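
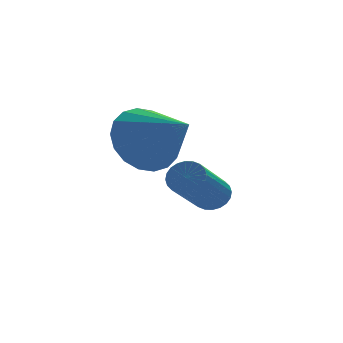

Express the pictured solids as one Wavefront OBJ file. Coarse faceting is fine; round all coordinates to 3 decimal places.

v -0.677 -1.157 -2.169
v -0.23 -1.295 -1.879
v -1.296 -2.401 -0.761
v -1.743 -2.263 -1.051
v -0.298 -1.121 -1.772
v -1.364 -2.227 -0.654
v -0.423 -0.954 -1.726
v -1.489 -2.059 -0.608
v -0.587 -0.817 -1.747
v -1.653 -1.923 -0.628
v -0.765 -0.732 -1.832
v -1.831 -1.837 -0.714
v -0.929 -0.711 -1.968
v -1.995 -1.817 -0.85
v -1.055 -0.759 -2.135
v -2.121 -1.865 -1.017
v -1.123 -0.867 -2.308
v -2.189 -1.973 -1.19
v -1.124 -1.019 -2.459
v -2.19 -2.125 -1.341
v -1.056 -1.193 -2.566
v -2.122 -2.299 -1.448
v -0.931 -1.361 -2.612
v -1.997 -2.466 -1.494
v -0.767 -1.497 -2.592
v -1.833 -2.603 -1.473
v -0.589 -1.583 -2.506
v -1.655 -2.688 -1.388
v -0.425 -1.603 -2.37
v -1.491 -2.709 -1.252
v -0.299 -1.555 -2.203
v -1.365 -2.661 -1.085
v -0.231 -1.447 -2.03
v -1.297 -2.553 -0.912
v -3.052 -3.114 0.638
v -2.335 -2.514 1.071
v -2.408 -4.506 1.502
v -2.682 -2.49 1.369
v -3.103 -2.589 1.523
v -3.513 -2.792 1.502
v -3.832 -3.059 1.309
v -3.997 -3.337 0.984
v -3.974 -3.571 0.59
v -3.769 -3.714 0.206
v -3.422 -3.739 -0.092
v -3.002 -3.639 -0.246
v -2.592 -3.436 -0.225
v -2.273 -3.169 -0.032
v -2.108 -2.891 0.293
v -2.13 -2.657 0.686
f 2 1 5
f 2 5 3
f 3 5 6
f 3 6 4
f 5 1 7
f 5 7 6
f 6 7 8
f 6 8 4
f 7 1 9
f 7 9 8
f 8 9 10
f 8 10 4
f 9 1 11
f 9 11 10
f 10 11 12
f 10 12 4
f 11 1 13
f 11 13 12
f 12 13 14
f 12 14 4
f 13 1 15
f 13 15 14
f 14 15 16
f 14 16 4
f 15 1 17
f 15 17 16
f 16 17 18
f 16 18 4
f 17 1 19
f 17 19 18
f 18 19 20
f 18 20 4
f 19 1 21
f 19 21 20
f 20 21 22
f 20 22 4
f 21 1 23
f 21 23 22
f 22 23 24
f 22 24 4
f 23 1 25
f 23 25 24
f 24 25 26
f 24 26 4
f 25 1 27
f 25 27 26
f 26 27 28
f 26 28 4
f 27 1 29
f 27 29 28
f 28 29 30
f 28 30 4
f 29 1 31
f 29 31 30
f 30 31 32
f 30 32 4
f 31 1 33
f 31 33 32
f 32 33 34
f 32 34 4
f 33 1 2
f 33 2 34
f 34 2 3
f 34 3 4
f 36 35 38
f 36 38 37
f 38 35 39
f 38 39 37
f 39 35 40
f 39 40 37
f 40 35 41
f 40 41 37
f 41 35 42
f 41 42 37
f 42 35 43
f 42 43 37
f 43 35 44
f 43 44 37
f 44 35 45
f 44 45 37
f 45 35 46
f 45 46 37
f 46 35 47
f 46 47 37
f 47 35 48
f 47 48 37
f 48 35 49
f 48 49 37
f 49 35 50
f 49 50 37
f 50 35 36
f 50 36 37



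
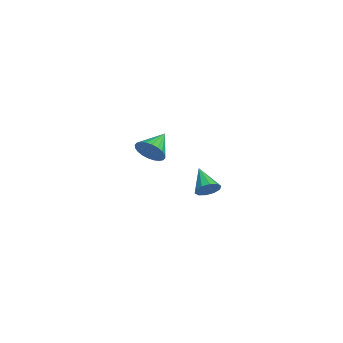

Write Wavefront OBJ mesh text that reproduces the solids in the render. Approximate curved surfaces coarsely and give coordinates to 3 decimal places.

v 4.19 -0.661 1.549
v 4.519 -0.603 2.084
v 3.01 -0.979 2.311
v 4.369 -0.255 1.997
v 4.15 -0.061 1.739
v 3.947 -0.096 1.409
v 3.837 -0.347 1.133
v 3.861 -0.718 1.015
v 4.011 -1.066 1.102
v 4.23 -1.26 1.36
v 4.433 -1.225 1.69
v 4.544 -0.974 1.966
v -2.22 -2.921 0.739
v -1.758 -2.845 1.448
v -3.34 -2.119 1.381
v -1.662 -2.576 1.279
v -1.652 -2.36 1.028
v -1.727 -2.229 0.732
v -1.878 -2.203 0.438
v -2.081 -2.287 0.19
v -2.305 -2.468 0.025
v -2.516 -2.717 -0.032
v -2.683 -2.998 0.029
v -2.778 -3.267 0.198
v -2.789 -3.483 0.449
v -2.713 -3.614 0.745
v -2.562 -3.639 1.039
v -2.36 -3.555 1.287
v -2.135 -3.375 1.452
v -1.924 -3.125 1.509
f 2 1 4
f 2 4 3
f 4 1 5
f 4 5 3
f 5 1 6
f 5 6 3
f 6 1 7
f 6 7 3
f 7 1 8
f 7 8 3
f 8 1 9
f 8 9 3
f 9 1 10
f 9 10 3
f 10 1 11
f 10 11 3
f 11 1 12
f 11 12 3
f 12 1 2
f 12 2 3
f 14 13 16
f 14 16 15
f 16 13 17
f 16 17 15
f 17 13 18
f 17 18 15
f 18 13 19
f 18 19 15
f 19 13 20
f 19 20 15
f 20 13 21
f 20 21 15
f 21 13 22
f 21 22 15
f 22 13 23
f 22 23 15
f 23 13 24
f 23 24 15
f 24 13 25
f 24 25 15
f 25 13 26
f 25 26 15
f 26 13 27
f 26 27 15
f 27 13 28
f 27 28 15
f 28 13 29
f 28 29 15
f 29 13 30
f 29 30 15
f 30 13 14
f 30 14 15



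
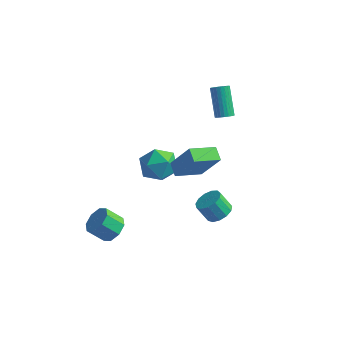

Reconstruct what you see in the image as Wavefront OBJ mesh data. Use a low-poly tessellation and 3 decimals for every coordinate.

v 2.38 2.045 3.059
v 2.814 2.289 3.107
v 2.114 3.279 4.409
v 1.68 3.035 4.361
v 2.723 2.399 2.974
v 2.022 3.389 4.276
v 2.58 2.455 2.854
v 1.879 3.446 4.157
v 2.406 2.449 2.765
v 1.706 3.439 4.068
v 2.229 2.381 2.721
v 1.528 3.372 4.024
v 2.074 2.262 2.729
v 1.373 3.253 4.031
v 1.966 2.11 2.786
v 1.266 3.101 4.089
v 1.921 1.948 2.885
v 1.221 2.939 4.188
v 1.946 1.801 3.011
v 1.246 2.791 4.313
v 2.038 1.691 3.144
v 1.337 2.681 4.446
v 2.181 1.634 3.263
v 1.48 2.625 4.566
v 2.354 1.641 3.352
v 1.654 2.631 4.655
v 2.532 1.708 3.396
v 1.831 2.699 4.699
v 2.687 1.827 3.389
v 1.986 2.818 4.691
v 2.794 1.979 3.331
v 2.094 2.97 4.634
v 2.839 2.141 3.232
v 2.139 3.132 4.535
v 0.677 -0.478 1.63
v 1.195 -1.159 0.966
v -0.815 -1.361 1.374
v -0.297 -2.042 0.71
v -0.08 -2.051 1.771
v 0.841 -1.505 1.929
v -0.461 -1.015 0.411
v 0.46 -0.469 0.569
v 0.491 -1.491 0.212
v 0.726 -2.131 1.053
v -0.346 -0.389 1.287
v -0.111 -1.029 2.128
v 3.786 -1.832 -0.78
v 4.32 -2.216 -0.441
v 3.708 -2.272 0.459
v 3.174 -1.888 0.12
v 4.397 -1.813 -0.364
v 3.786 -1.869 0.537
v 4.28 -1.417 -0.419
v 3.669 -1.473 0.482
v 4.006 -1.152 -0.588
v 3.395 -1.208 0.312
v 3.663 -1.103 -0.819
v 3.051 -1.159 0.082
v 3.358 -1.286 -1.037
v 2.746 -1.342 -0.137
v 3.189 -1.642 -1.174
v 2.577 -1.698 -0.274
v 3.21 -2.058 -1.186
v 2.598 -2.114 -0.285
v 3.413 -2.403 -1.069
v 2.802 -2.458 -0.168
v 3.735 -2.566 -0.86
v 3.123 -2.622 0.04
v 4.073 -2.496 -0.626
v 3.462 -2.552 0.274
v -1.423 -3.263 -3.204
v -0.869 -3.763 -2.863
v -1.664 -4.076 -2.034
v -2.217 -3.577 -2.376
v -0.849 -3.183 -2.624
v -1.644 -3.496 -1.795
v -1.165 -2.65 -2.725
v -1.96 -2.963 -1.897
v -1.632 -2.476 -3.107
v -2.426 -2.79 -2.279
v -1.976 -2.764 -3.546
v -2.771 -3.077 -2.717
v -1.996 -3.344 -3.785
v -2.791 -3.657 -2.956
v -1.68 -3.877 -3.683
v -2.475 -4.19 -2.855
v -1.214 -4.05 -3.301
v -2.008 -4.364 -2.473
v 2.747 -1.734 1.962
v 1.822 -2.873 2.523
v 2.247 -1.177 2.272
v 1.323 -2.315 2.833
v 3.757 -1.745 3.607
v 2.833 -2.883 4.168
v 3.258 -1.187 3.917
v 2.333 -2.326 4.478
f 2 1 5
f 2 5 3
f 3 5 6
f 3 6 4
f 5 1 7
f 5 7 6
f 6 7 8
f 6 8 4
f 7 1 9
f 7 9 8
f 8 9 10
f 8 10 4
f 9 1 11
f 9 11 10
f 10 11 12
f 10 12 4
f 11 1 13
f 11 13 12
f 12 13 14
f 12 14 4
f 13 1 15
f 13 15 14
f 14 15 16
f 14 16 4
f 15 1 17
f 15 17 16
f 16 17 18
f 16 18 4
f 17 1 19
f 17 19 18
f 18 19 20
f 18 20 4
f 19 1 21
f 19 21 20
f 20 21 22
f 20 22 4
f 21 1 23
f 21 23 22
f 22 23 24
f 22 24 4
f 23 1 25
f 23 25 24
f 24 25 26
f 24 26 4
f 25 1 27
f 25 27 26
f 26 27 28
f 26 28 4
f 27 1 29
f 27 29 28
f 28 29 30
f 28 30 4
f 29 1 31
f 29 31 30
f 30 31 32
f 30 32 4
f 31 1 33
f 31 33 32
f 32 33 34
f 32 34 4
f 33 1 2
f 33 2 34
f 34 2 3
f 34 3 4
f 35 46 40
f 35 40 36
f 35 36 42
f 35 42 45
f 35 45 46
f 36 40 44
f 40 46 39
f 46 45 37
f 45 42 41
f 42 36 43
f 38 44 39
f 38 39 37
f 38 37 41
f 38 41 43
f 38 43 44
f 39 44 40
f 37 39 46
f 41 37 45
f 43 41 42
f 44 43 36
f 48 47 51
f 48 51 49
f 49 51 52
f 49 52 50
f 51 47 53
f 51 53 52
f 52 53 54
f 52 54 50
f 53 47 55
f 53 55 54
f 54 55 56
f 54 56 50
f 55 47 57
f 55 57 56
f 56 57 58
f 56 58 50
f 57 47 59
f 57 59 58
f 58 59 60
f 58 60 50
f 59 47 61
f 59 61 60
f 60 61 62
f 60 62 50
f 61 47 63
f 61 63 62
f 62 63 64
f 62 64 50
f 63 47 65
f 63 65 64
f 64 65 66
f 64 66 50
f 65 47 67
f 65 67 66
f 66 67 68
f 66 68 50
f 67 47 69
f 67 69 68
f 68 69 70
f 68 70 50
f 69 47 48
f 69 48 70
f 70 48 49
f 70 49 50
f 72 71 75
f 72 75 73
f 73 75 76
f 73 76 74
f 75 71 77
f 75 77 76
f 76 77 78
f 76 78 74
f 77 71 79
f 77 79 78
f 78 79 80
f 78 80 74
f 79 71 81
f 79 81 80
f 80 81 82
f 80 82 74
f 81 71 83
f 81 83 82
f 82 83 84
f 82 84 74
f 83 71 85
f 83 85 84
f 84 85 86
f 84 86 74
f 85 71 87
f 85 87 86
f 86 87 88
f 86 88 74
f 87 71 72
f 87 72 88
f 88 72 73
f 88 73 74
f 90 92 89
f 93 90 89
f 89 92 91
f 91 93 89
f 90 96 92
f 94 90 93
f 94 96 90
f 92 96 91
f 95 93 91
f 91 96 95
f 95 94 93
f 96 94 95



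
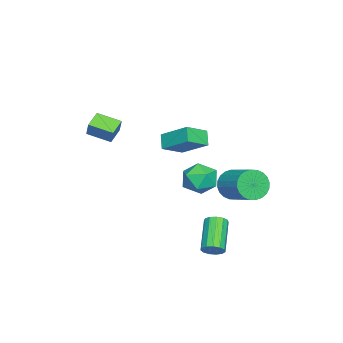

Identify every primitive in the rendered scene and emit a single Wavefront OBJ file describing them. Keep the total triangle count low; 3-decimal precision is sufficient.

v -2.388 -0.922 1.588
v -1.915 0.661 2.606
v -3.47 -0.175 0.931
v -2.997 1.407 1.949
v -1.763 -0.647 0.871
v -1.29 0.935 1.889
v -2.845 0.099 0.214
v -2.372 1.682 1.232
v 3.001 3.696 -3.318
v 3.346 3.822 -2.819
v 1.745 3.47 -1.622
v 1.399 3.344 -2.122
v 3.204 4.125 -2.92
v 1.603 3.773 -1.723
v 2.998 4.292 -3.147
v 1.396 3.94 -1.95
v 2.792 4.269 -3.429
v 1.191 3.918 -2.232
v 2.653 4.065 -3.675
v 1.052 3.713 -2.478
v 2.624 3.743 -3.809
v 1.023 3.392 -2.612
v 2.715 3.407 -3.786
v 1.113 3.055 -2.589
v 2.896 3.162 -3.615
v 1.295 2.81 -2.419
v 3.111 3.087 -3.35
v 1.509 2.735 -2.153
v 3.291 3.205 -3.075
v 1.689 2.853 -1.878
v 3.378 3.479 -2.877
v 1.777 3.127 -1.68
v -4.388 1.502 -1.631
v -3.644 1.724 -2.43
v -4.096 -0.264 -1.85
v -3.352 -0.042 -2.649
v -3.125 0.216 -1.589
v -3.305 1.307 -1.454
v -4.435 0.153 -2.826
v -4.615 1.244 -2.691
v -3.673 0.89 -3.169
v -2.863 0.929 -2.405
v -4.877 0.531 -1.875
v -4.067 0.57 -1.111
v 0.943 -3.742 2.727
v -0.008 -3.642 3.16
v 0.897 -2.425 2.32
v -0.054 -2.324 2.754
v 1.374 -3.456 3.606
v 0.423 -3.355 4.04
v 1.328 -2.138 3.2
v 0.377 -2.038 3.633
v -4.398 2.441 -2.571
v -3.796 2.417 -3.381
v -2.66 3.856 -2.58
v -3.262 3.879 -1.769
v -4.061 2.688 -3.49
v -2.926 4.126 -2.689
v -4.378 2.92 -3.459
v -3.242 4.358 -2.658
v -4.698 3.08 -3.293
v -3.562 4.518 -2.492
v -4.972 3.143 -3.017
v -3.836 4.581 -2.215
v -5.158 3.098 -2.672
v -4.022 4.536 -1.871
v -5.229 2.954 -2.313
v -4.093 4.392 -1.511
v -5.173 2.731 -1.992
v -4.038 4.169 -1.191
v -5 2.464 -1.76
v -3.864 3.903 -0.959
v -4.734 2.194 -1.651
v -3.599 3.632 -0.85
v -4.418 1.962 -1.682
v -3.282 3.4 -0.881
v -4.098 1.802 -1.848
v -2.962 3.24 -1.047
v -3.824 1.739 -2.125
v -2.688 3.177 -1.323
v -3.638 1.784 -2.469
v -2.502 3.222 -1.668
v -3.567 1.928 -2.829
v -2.431 3.366 -2.027
v -3.622 2.151 -3.149
v -2.487 3.589 -2.348
f 2 4 1
f 5 2 1
f 1 4 3
f 3 5 1
f 2 8 4
f 6 2 5
f 6 8 2
f 4 8 3
f 7 5 3
f 3 8 7
f 7 6 5
f 8 6 7
f 10 9 13
f 10 13 11
f 11 13 14
f 11 14 12
f 13 9 15
f 13 15 14
f 14 15 16
f 14 16 12
f 15 9 17
f 15 17 16
f 16 17 18
f 16 18 12
f 17 9 19
f 17 19 18
f 18 19 20
f 18 20 12
f 19 9 21
f 19 21 20
f 20 21 22
f 20 22 12
f 21 9 23
f 21 23 22
f 22 23 24
f 22 24 12
f 23 9 25
f 23 25 24
f 24 25 26
f 24 26 12
f 25 9 27
f 25 27 26
f 26 27 28
f 26 28 12
f 27 9 29
f 27 29 28
f 28 29 30
f 28 30 12
f 29 9 31
f 29 31 30
f 30 31 32
f 30 32 12
f 31 9 10
f 31 10 32
f 32 10 11
f 32 11 12
f 33 44 38
f 33 38 34
f 33 34 40
f 33 40 43
f 33 43 44
f 34 38 42
f 38 44 37
f 44 43 35
f 43 40 39
f 40 34 41
f 36 42 37
f 36 37 35
f 36 35 39
f 36 39 41
f 36 41 42
f 37 42 38
f 35 37 44
f 39 35 43
f 41 39 40
f 42 41 34
f 46 48 45
f 49 46 45
f 45 48 47
f 47 49 45
f 46 52 48
f 50 46 49
f 50 52 46
f 48 52 47
f 51 49 47
f 47 52 51
f 51 50 49
f 52 50 51
f 54 53 57
f 54 57 55
f 55 57 58
f 55 58 56
f 57 53 59
f 57 59 58
f 58 59 60
f 58 60 56
f 59 53 61
f 59 61 60
f 60 61 62
f 60 62 56
f 61 53 63
f 61 63 62
f 62 63 64
f 62 64 56
f 63 53 65
f 63 65 64
f 64 65 66
f 64 66 56
f 65 53 67
f 65 67 66
f 66 67 68
f 66 68 56
f 67 53 69
f 67 69 68
f 68 69 70
f 68 70 56
f 69 53 71
f 69 71 70
f 70 71 72
f 70 72 56
f 71 53 73
f 71 73 72
f 72 73 74
f 72 74 56
f 73 53 75
f 73 75 74
f 74 75 76
f 74 76 56
f 75 53 77
f 75 77 76
f 76 77 78
f 76 78 56
f 77 53 79
f 77 79 78
f 78 79 80
f 78 80 56
f 79 53 81
f 79 81 80
f 80 81 82
f 80 82 56
f 81 53 83
f 81 83 82
f 82 83 84
f 82 84 56
f 83 53 85
f 83 85 84
f 84 85 86
f 84 86 56
f 85 53 54
f 85 54 86
f 86 54 55
f 86 55 56



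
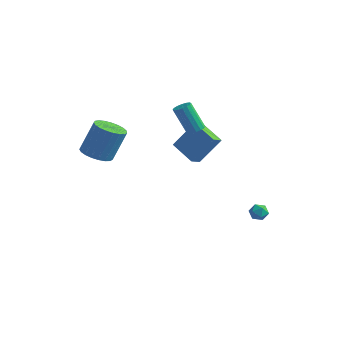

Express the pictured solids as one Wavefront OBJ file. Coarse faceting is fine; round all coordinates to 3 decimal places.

v -1.785 1.024 0.381
v -0.845 1.873 2.082
v -1.716 1.811 -0.05
v -0.776 2.66 1.651
v -0.204 0.54 -0.251
v 0.736 1.389 1.45
v -0.135 1.327 -0.682
v 0.805 2.176 1.019
v 3.922 1.987 -3.972
v 4.366 1.648 -3.679
v 3.214 1.312 -3.681
v 3.658 0.973 -3.388
v 3.493 1.538 -3.162
v 3.931 1.955 -3.342
v 3.649 1.005 -4.018
v 4.087 1.422 -4.198
v 4.197 1.04 -3.707
v 4.101 1.37 -3.178
v 3.479 1.59 -4.182
v 3.383 1.92 -3.653
v -4.203 -3.245 0.97
v -3.51 -3.984 1.087
v -3.024 -3.215 3.067
v -3.717 -2.475 2.95
v -3.28 -3.675 0.91
v -2.794 -2.905 2.891
v -3.21 -3.291 0.744
v -2.723 -2.522 2.724
v -3.311 -2.899 0.616
v -2.824 -2.13 2.597
v -3.566 -2.567 0.55
v -3.08 -1.798 2.531
v -3.932 -2.352 0.556
v -3.445 -1.583 2.537
v -4.344 -2.292 0.634
v -3.858 -1.522 2.615
v -4.733 -2.396 0.77
v -4.246 -1.627 2.751
v -5.029 -2.647 0.94
v -4.543 -1.878 2.921
v -5.183 -3.001 1.116
v -4.696 -2.232 3.096
v -5.167 -3.397 1.266
v -4.681 -2.628 3.247
v -4.985 -3.767 1.365
v -4.498 -2.998 3.345
v -4.667 -4.047 1.395
v -4.181 -3.278 3.376
v -4.27 -4.188 1.352
v -3.783 -3.419 3.333
v -3.86 -4.166 1.243
v -3.374 -3.396 3.224
v -0.36 1.261 1.988
v 0.149 1.319 2.26
v -0.751 1.218 3.964
v -1.26 1.159 3.692
v 0.048 1.599 2.223
v -0.852 1.498 3.928
v -0.163 1.789 2.123
v -1.062 1.688 3.828
v -0.426 1.837 1.987
v -1.325 1.736 3.692
v -0.672 1.73 1.851
v -1.571 1.629 3.556
v -0.834 1.498 1.752
v -1.733 1.397 3.457
v -0.869 1.202 1.716
v -1.769 1.101 3.42
v -0.768 0.922 1.752
v -1.668 0.821 3.457
v -0.558 0.732 1.852
v -1.457 0.631 3.557
v -0.295 0.684 1.988
v -1.194 0.583 3.693
v -0.049 0.791 2.124
v -0.948 0.69 3.829
v 0.113 1.023 2.223
v -0.786 0.922 3.928
f 2 4 1
f 5 2 1
f 1 4 3
f 3 5 1
f 2 8 4
f 6 2 5
f 6 8 2
f 4 8 3
f 7 5 3
f 3 8 7
f 7 6 5
f 8 6 7
f 9 20 14
f 9 14 10
f 9 10 16
f 9 16 19
f 9 19 20
f 10 14 18
f 14 20 13
f 20 19 11
f 19 16 15
f 16 10 17
f 12 18 13
f 12 13 11
f 12 11 15
f 12 15 17
f 12 17 18
f 13 18 14
f 11 13 20
f 15 11 19
f 17 15 16
f 18 17 10
f 22 21 25
f 22 25 23
f 23 25 26
f 23 26 24
f 25 21 27
f 25 27 26
f 26 27 28
f 26 28 24
f 27 21 29
f 27 29 28
f 28 29 30
f 28 30 24
f 29 21 31
f 29 31 30
f 30 31 32
f 30 32 24
f 31 21 33
f 31 33 32
f 32 33 34
f 32 34 24
f 33 21 35
f 33 35 34
f 34 35 36
f 34 36 24
f 35 21 37
f 35 37 36
f 36 37 38
f 36 38 24
f 37 21 39
f 37 39 38
f 38 39 40
f 38 40 24
f 39 21 41
f 39 41 40
f 40 41 42
f 40 42 24
f 41 21 43
f 41 43 42
f 42 43 44
f 42 44 24
f 43 21 45
f 43 45 44
f 44 45 46
f 44 46 24
f 45 21 47
f 45 47 46
f 46 47 48
f 46 48 24
f 47 21 49
f 47 49 48
f 48 49 50
f 48 50 24
f 49 21 51
f 49 51 50
f 50 51 52
f 50 52 24
f 51 21 22
f 51 22 52
f 52 22 23
f 52 23 24
f 54 53 57
f 54 57 55
f 55 57 58
f 55 58 56
f 57 53 59
f 57 59 58
f 58 59 60
f 58 60 56
f 59 53 61
f 59 61 60
f 60 61 62
f 60 62 56
f 61 53 63
f 61 63 62
f 62 63 64
f 62 64 56
f 63 53 65
f 63 65 64
f 64 65 66
f 64 66 56
f 65 53 67
f 65 67 66
f 66 67 68
f 66 68 56
f 67 53 69
f 67 69 68
f 68 69 70
f 68 70 56
f 69 53 71
f 69 71 70
f 70 71 72
f 70 72 56
f 71 53 73
f 71 73 72
f 72 73 74
f 72 74 56
f 73 53 75
f 73 75 74
f 74 75 76
f 74 76 56
f 75 53 77
f 75 77 76
f 76 77 78
f 76 78 56
f 77 53 54
f 77 54 78
f 78 54 55
f 78 55 56



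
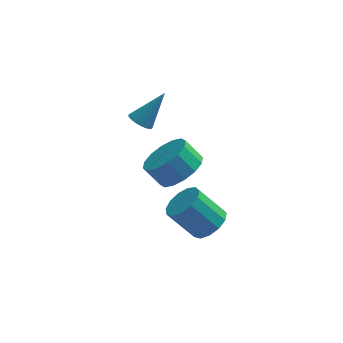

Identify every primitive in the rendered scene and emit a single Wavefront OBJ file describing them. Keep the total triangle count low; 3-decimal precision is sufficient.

v 3.385 -0.277 -1.296
v 4.12 -0.473 -0.663
v 3.491 -0.279 0.129
v 2.755 -0.083 -0.504
v 4.157 0.03 -0.757
v 3.527 0.224 0.035
v 3.986 0.45 -0.996
v 3.356 0.644 -0.204
v 3.655 0.675 -1.315
v 3.025 0.869 -0.523
v 3.251 0.645 -1.629
v 2.621 0.84 -0.837
v 2.883 0.369 -1.854
v 2.253 0.563 -1.062
v 2.649 -0.081 -1.929
v 2.02 0.113 -1.137
v 2.613 -0.584 -1.835
v 1.983 -0.39 -1.043
v 2.784 -1.004 -1.596
v 2.154 -0.81 -0.804
v 3.115 -1.229 -1.277
v 2.485 -1.035 -0.485
v 3.519 -1.2 -0.963
v 2.889 -1.005 -0.171
v 3.887 -0.923 -0.738
v 3.257 -0.729 0.054
v 1.805 2.082 -0.471
v 2.232 2.13 -0.799
v 2.715 2.598 0.791
v 2.129 2.346 -0.813
v 1.962 2.511 -0.76
v 1.764 2.59 -0.649
v 1.574 2.569 -0.504
v 1.429 2.451 -0.352
v 1.36 2.261 -0.223
v 1.378 2.034 -0.144
v 1.481 1.818 -0.13
v 1.648 1.653 -0.183
v 1.846 1.574 -0.293
v 2.036 1.595 -0.439
v 2.18 1.713 -0.591
v 2.25 1.903 -0.719
v 4.428 -2.724 -2.089
v 5.021 -2.569 -1.607
v 4.045 -2.441 -0.448
v 3.452 -2.596 -0.931
v 4.885 -2.182 -1.764
v 3.909 -2.054 -0.606
v 4.604 -1.967 -2.024
v 3.628 -1.839 -0.866
v 4.267 -1.992 -2.306
v 3.291 -1.864 -1.147
v 3.981 -2.25 -2.518
v 3.005 -2.122 -1.36
v 3.837 -2.658 -2.594
v 2.861 -2.53 -1.436
v 3.881 -3.087 -2.51
v 2.905 -2.959 -1.352
v 4.098 -3.401 -2.292
v 3.122 -3.273 -1.134
v 4.42 -3.5 -2.01
v 3.444 -3.372 -0.852
v 4.744 -3.353 -1.753
v 3.769 -3.225 -0.595
v 4.969 -3.006 -1.603
v 3.993 -2.878 -0.444
f 2 1 5
f 2 5 3
f 3 5 6
f 3 6 4
f 5 1 7
f 5 7 6
f 6 7 8
f 6 8 4
f 7 1 9
f 7 9 8
f 8 9 10
f 8 10 4
f 9 1 11
f 9 11 10
f 10 11 12
f 10 12 4
f 11 1 13
f 11 13 12
f 12 13 14
f 12 14 4
f 13 1 15
f 13 15 14
f 14 15 16
f 14 16 4
f 15 1 17
f 15 17 16
f 16 17 18
f 16 18 4
f 17 1 19
f 17 19 18
f 18 19 20
f 18 20 4
f 19 1 21
f 19 21 20
f 20 21 22
f 20 22 4
f 21 1 23
f 21 23 22
f 22 23 24
f 22 24 4
f 23 1 25
f 23 25 24
f 24 25 26
f 24 26 4
f 25 1 2
f 25 2 26
f 26 2 3
f 26 3 4
f 28 27 30
f 28 30 29
f 30 27 31
f 30 31 29
f 31 27 32
f 31 32 29
f 32 27 33
f 32 33 29
f 33 27 34
f 33 34 29
f 34 27 35
f 34 35 29
f 35 27 36
f 35 36 29
f 36 27 37
f 36 37 29
f 37 27 38
f 37 38 29
f 38 27 39
f 38 39 29
f 39 27 40
f 39 40 29
f 40 27 41
f 40 41 29
f 41 27 42
f 41 42 29
f 42 27 28
f 42 28 29
f 44 43 47
f 44 47 45
f 45 47 48
f 45 48 46
f 47 43 49
f 47 49 48
f 48 49 50
f 48 50 46
f 49 43 51
f 49 51 50
f 50 51 52
f 50 52 46
f 51 43 53
f 51 53 52
f 52 53 54
f 52 54 46
f 53 43 55
f 53 55 54
f 54 55 56
f 54 56 46
f 55 43 57
f 55 57 56
f 56 57 58
f 56 58 46
f 57 43 59
f 57 59 58
f 58 59 60
f 58 60 46
f 59 43 61
f 59 61 60
f 60 61 62
f 60 62 46
f 61 43 63
f 61 63 62
f 62 63 64
f 62 64 46
f 63 43 65
f 63 65 64
f 64 65 66
f 64 66 46
f 65 43 44
f 65 44 66
f 66 44 45
f 66 45 46



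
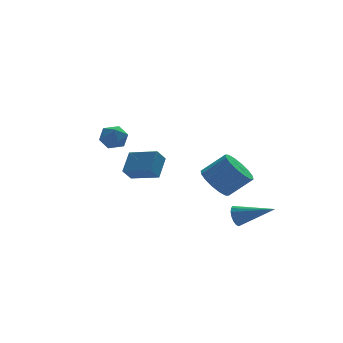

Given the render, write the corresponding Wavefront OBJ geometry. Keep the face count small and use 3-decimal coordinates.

v -2.993 0.718 2.859
v -2.625 0.284 3.39
v -3.315 -0.324 2.23
v -2.947 -0.758 2.761
v -3.6 -0.381 2.952
v -3.401 0.263 3.341
v -2.539 -0.303 2.279
v -2.34 0.341 2.668
v -2.344 -0.347 3.031
v -3 -0.395 3.447
v -2.94 0.355 2.173
v -3.596 0.307 2.589
v 3.009 -0.562 -2.893
v 3.35 -0.39 -3.419
v 4.631 -1.618 -2.187
v 3.409 -0.163 -3.215
v 3.376 -0.027 -2.937
v 3.26 -0.014 -2.648
v 3.085 -0.126 -2.416
v 2.894 -0.338 -2.293
v 2.729 -0.602 -2.308
v 2.628 -0.856 -2.456
v 2.614 -1.043 -2.705
v 2.691 -1.119 -2.996
v 2.841 -1.068 -3.264
v 3.029 -0.901 -3.447
v 3.213 -0.656 -3.503
v 2.551 1.527 -1.416
v 3.225 2.117 -1.964
v 4.403 1.803 -0.852
v 3.729 1.213 -0.304
v 2.988 2.46 -1.616
v 4.166 2.147 -0.504
v 2.634 2.554 -1.214
v 3.812 2.241 -0.102
v 2.257 2.372 -0.867
v 3.436 2.059 0.245
v 1.96 1.964 -0.666
v 3.138 1.651 0.446
v 1.82 1.438 -0.667
v 2.999 1.125 0.445
v 1.877 0.937 -0.868
v 3.055 0.623 0.244
v 2.114 0.593 -1.216
v 3.292 0.28 -0.104
v 2.468 0.499 -1.618
v 3.646 0.186 -0.506
v 2.844 0.681 -1.965
v 4.023 0.368 -0.853
v 3.142 1.089 -2.166
v 4.32 0.776 -1.054
v 3.281 1.615 -2.165
v 4.46 1.302 -1.053
v -0.077 2.365 -1.047
v -0.6 2.039 -0.377
v -1.23 3.474 -1.407
v -1.753 3.148 -0.737
v 0.513 3.272 -0.143
v -0.01 2.946 0.527
v -0.64 4.381 -0.503
v -1.163 4.055 0.167
f 1 12 6
f 1 6 2
f 1 2 8
f 1 8 11
f 1 11 12
f 2 6 10
f 6 12 5
f 12 11 3
f 11 8 7
f 8 2 9
f 4 10 5
f 4 5 3
f 4 3 7
f 4 7 9
f 4 9 10
f 5 10 6
f 3 5 12
f 7 3 11
f 9 7 8
f 10 9 2
f 14 13 16
f 14 16 15
f 16 13 17
f 16 17 15
f 17 13 18
f 17 18 15
f 18 13 19
f 18 19 15
f 19 13 20
f 19 20 15
f 20 13 21
f 20 21 15
f 21 13 22
f 21 22 15
f 22 13 23
f 22 23 15
f 23 13 24
f 23 24 15
f 24 13 25
f 24 25 15
f 25 13 26
f 25 26 15
f 26 13 27
f 26 27 15
f 27 13 14
f 27 14 15
f 29 28 32
f 29 32 30
f 30 32 33
f 30 33 31
f 32 28 34
f 32 34 33
f 33 34 35
f 33 35 31
f 34 28 36
f 34 36 35
f 35 36 37
f 35 37 31
f 36 28 38
f 36 38 37
f 37 38 39
f 37 39 31
f 38 28 40
f 38 40 39
f 39 40 41
f 39 41 31
f 40 28 42
f 40 42 41
f 41 42 43
f 41 43 31
f 42 28 44
f 42 44 43
f 43 44 45
f 43 45 31
f 44 28 46
f 44 46 45
f 45 46 47
f 45 47 31
f 46 28 48
f 46 48 47
f 47 48 49
f 47 49 31
f 48 28 50
f 48 50 49
f 49 50 51
f 49 51 31
f 50 28 52
f 50 52 51
f 51 52 53
f 51 53 31
f 52 28 29
f 52 29 53
f 53 29 30
f 53 30 31
f 55 57 54
f 58 55 54
f 54 57 56
f 56 58 54
f 55 61 57
f 59 55 58
f 59 61 55
f 57 61 56
f 60 58 56
f 56 61 60
f 60 59 58
f 61 59 60



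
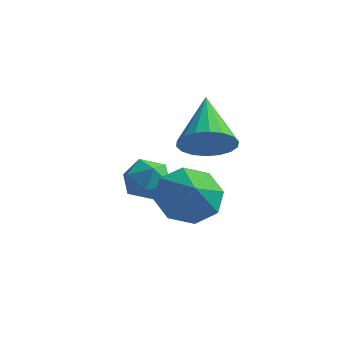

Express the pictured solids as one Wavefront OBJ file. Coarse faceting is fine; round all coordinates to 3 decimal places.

v 0.395 -0.21 3.368
v 1.149 0.239 3.171
v -0.255 1.33 4.392
v 0.905 0.337 2.869
v 0.56 0.327 2.665
v 0.183 0.21 2.601
v -0.153 0.01 2.689
v -0.38 -0.233 2.911
v -0.454 -0.472 3.224
v -0.36 -0.659 3.566
v -0.116 -0.757 3.868
v 0.229 -0.747 4.071
v 0.607 -0.63 4.135
v 0.942 -0.431 4.047
v 1.17 -0.187 3.825
v 1.244 0.052 3.512
v -1.622 0.122 1.734
v -0.953 -0.057 2.132
v -1.707 -1.103 1.328
v -1.038 -1.282 1.726
v -1.707 -1.107 2.127
v -1.654 -0.351 2.378
v -1.006 -0.809 1.082
v -0.953 -0.053 1.333
v -0.572 -0.633 1.73
v -1.005 -0.817 2.375
v -1.655 -0.343 1.085
v -2.088 -0.527 1.73
v 0.768 -2.594 2.682
v 1.171 -3.16 1.976
v 1.192 -3.186 3.398
v 1.622 -2.587 2.182
v 1.574 -2.019 2.681
v 1.053 -1.788 3.181
v 0.366 -2.029 3.389
v -0.086 -2.601 3.183
v -0.037 -3.17 2.684
v 0.483 -3.401 2.184
f 2 1 4
f 2 4 3
f 4 1 5
f 4 5 3
f 5 1 6
f 5 6 3
f 6 1 7
f 6 7 3
f 7 1 8
f 7 8 3
f 8 1 9
f 8 9 3
f 9 1 10
f 9 10 3
f 10 1 11
f 10 11 3
f 11 1 12
f 11 12 3
f 12 1 13
f 12 13 3
f 13 1 14
f 13 14 3
f 14 1 15
f 14 15 3
f 15 1 16
f 15 16 3
f 16 1 2
f 16 2 3
f 17 28 22
f 17 22 18
f 17 18 24
f 17 24 27
f 17 27 28
f 18 22 26
f 22 28 21
f 28 27 19
f 27 24 23
f 24 18 25
f 20 26 21
f 20 21 19
f 20 19 23
f 20 23 25
f 20 25 26
f 21 26 22
f 19 21 28
f 23 19 27
f 25 23 24
f 26 25 18
f 30 29 32
f 30 32 31
f 32 29 33
f 32 33 31
f 33 29 34
f 33 34 31
f 34 29 35
f 34 35 31
f 35 29 36
f 35 36 31
f 36 29 37
f 36 37 31
f 37 29 38
f 37 38 31
f 38 29 30
f 38 30 31



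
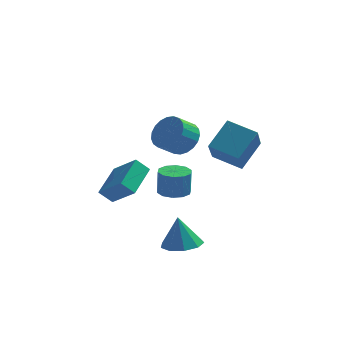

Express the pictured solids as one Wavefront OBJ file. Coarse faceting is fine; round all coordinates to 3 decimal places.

v 3.6 2.843 -2.017
v 3.587 1.244 -0.506
v 2.063 3.332 -1.513
v 2.05 1.734 -0.001
v 4.39 4.026 -0.759
v 4.377 2.428 0.753
v 2.853 4.516 -0.254
v 2.84 2.917 1.257
v 1.094 -0.078 1.326
v 1.613 0.25 2.128
v 0.924 -0.395 2.837
v 0.406 -0.722 2.034
v 1.31 0.539 2.096
v 0.621 -0.106 2.805
v 0.97 0.721 1.931
v 0.281 0.076 2.64
v 0.651 0.765 1.661
v -0.038 0.121 2.37
v 0.409 0.664 1.334
v -0.28 0.019 2.042
v 0.285 0.434 1.004
v -0.404 -0.211 1.713
v 0.302 0.116 0.731
v -0.387 -0.529 1.439
v 0.455 -0.236 0.56
v -0.234 -0.88 1.269
v 0.719 -0.56 0.522
v 0.03 -1.205 1.23
v 1.048 -0.801 0.622
v 0.359 -1.446 1.331
v 1.385 -0.917 0.845
v 0.696 -1.562 1.553
v 1.672 -0.888 1.15
v 0.983 -1.532 1.859
v 1.859 -0.718 1.486
v 1.17 -1.363 2.194
v 1.914 -0.438 1.794
v 1.225 -1.083 2.503
v 1.827 -0.096 2.021
v 1.138 -0.74 2.73
v 0.315 2.173 -3.51
v 1.136 1.952 -3.522
v 1.166 1.986 -2.102
v 0.345 2.207 -2.09
v 1.109 2.476 -3.534
v 1.139 2.511 -2.114
v 0.778 2.885 -3.537
v 0.808 2.919 -2.117
v 0.271 3.021 -3.529
v 0.301 3.056 -2.11
v -0.219 2.834 -3.514
v -0.189 2.868 -2.095
v -0.506 2.394 -3.498
v -0.476 2.428 -2.078
v -0.479 1.869 -3.486
v -0.449 1.904 -2.066
v -0.148 1.461 -3.483
v -0.118 1.495 -2.063
v 0.359 1.324 -3.49
v 0.389 1.359 -2.071
v 0.849 1.512 -3.505
v 0.879 1.546 -2.086
v -3.08 0.11 -2.732
v -1.853 -0.634 -1.628
v -2.632 1.929 -2.002
v -1.406 1.185 -0.899
v -2.414 0.215 -3.401
v -1.188 -0.529 -2.298
v -1.967 2.034 -2.672
v -0.74 1.29 -1.568
v 1.368 -2.526 -4.472
v 2.397 -2.451 -4.335
v 1.132 -2.354 -2.788
v 2.117 -1.805 -4.441
v 1.488 -1.497 -4.561
v 0.802 -1.67 -4.64
v 0.382 -2.244 -4.64
v 0.423 -2.95 -4.562
v 0.907 -3.458 -4.442
v 1.606 -3.53 -4.336
v 2.195 -3.132 -4.294
f 2 4 1
f 5 2 1
f 1 4 3
f 3 5 1
f 2 8 4
f 6 2 5
f 6 8 2
f 4 8 3
f 7 5 3
f 3 8 7
f 7 6 5
f 8 6 7
f 10 9 13
f 10 13 11
f 11 13 14
f 11 14 12
f 13 9 15
f 13 15 14
f 14 15 16
f 14 16 12
f 15 9 17
f 15 17 16
f 16 17 18
f 16 18 12
f 17 9 19
f 17 19 18
f 18 19 20
f 18 20 12
f 19 9 21
f 19 21 20
f 20 21 22
f 20 22 12
f 21 9 23
f 21 23 22
f 22 23 24
f 22 24 12
f 23 9 25
f 23 25 24
f 24 25 26
f 24 26 12
f 25 9 27
f 25 27 26
f 26 27 28
f 26 28 12
f 27 9 29
f 27 29 28
f 28 29 30
f 28 30 12
f 29 9 31
f 29 31 30
f 30 31 32
f 30 32 12
f 31 9 33
f 31 33 32
f 32 33 34
f 32 34 12
f 33 9 35
f 33 35 34
f 34 35 36
f 34 36 12
f 35 9 37
f 35 37 36
f 36 37 38
f 36 38 12
f 37 9 39
f 37 39 38
f 38 39 40
f 38 40 12
f 39 9 10
f 39 10 40
f 40 10 11
f 40 11 12
f 42 41 45
f 42 45 43
f 43 45 46
f 43 46 44
f 45 41 47
f 45 47 46
f 46 47 48
f 46 48 44
f 47 41 49
f 47 49 48
f 48 49 50
f 48 50 44
f 49 41 51
f 49 51 50
f 50 51 52
f 50 52 44
f 51 41 53
f 51 53 52
f 52 53 54
f 52 54 44
f 53 41 55
f 53 55 54
f 54 55 56
f 54 56 44
f 55 41 57
f 55 57 56
f 56 57 58
f 56 58 44
f 57 41 59
f 57 59 58
f 58 59 60
f 58 60 44
f 59 41 61
f 59 61 60
f 60 61 62
f 60 62 44
f 61 41 42
f 61 42 62
f 62 42 43
f 62 43 44
f 64 66 63
f 67 64 63
f 63 66 65
f 65 67 63
f 64 70 66
f 68 64 67
f 68 70 64
f 66 70 65
f 69 67 65
f 65 70 69
f 69 68 67
f 70 68 69
f 72 71 74
f 72 74 73
f 74 71 75
f 74 75 73
f 75 71 76
f 75 76 73
f 76 71 77
f 76 77 73
f 77 71 78
f 77 78 73
f 78 71 79
f 78 79 73
f 79 71 80
f 79 80 73
f 80 71 81
f 80 81 73
f 81 71 72
f 81 72 73



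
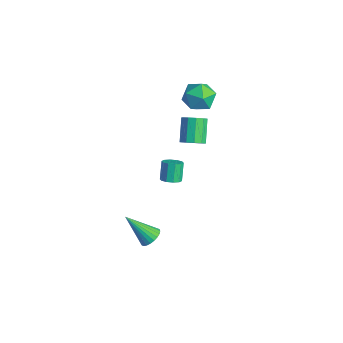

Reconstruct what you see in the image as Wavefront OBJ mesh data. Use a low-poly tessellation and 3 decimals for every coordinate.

v 0.43 2.268 -0.118
v 1.001 2.489 0.241
v 0.081 3.153 1.297
v -0.49 2.932 0.938
v 0.894 2.801 -0.049
v -0.026 3.465 1.007
v 0.61 2.909 -0.365
v -0.31 3.573 0.691
v 0.257 2.772 -0.586
v -0.663 3.437 0.469
v -0.03 2.443 -0.629
v -0.95 3.107 0.426
v -0.141 2.047 -0.477
v -1.061 2.711 0.579
v -0.034 1.735 -0.187
v -0.954 2.399 0.869
v 0.25 1.627 0.129
v -0.67 2.291 1.185
v 0.603 1.763 0.351
v -0.317 2.428 1.406
v 0.89 2.093 0.394
v -0.03 2.757 1.449
v 4.226 -1.353 2.062
v 4.471 -1.759 2.359
v 3.999 -1.374 3.275
v 3.754 -0.967 2.978
v 4.684 -1.487 2.354
v 4.212 -1.102 3.27
v 4.723 -1.163 2.238
v 4.251 -0.778 3.154
v 4.571 -0.912 2.055
v 4.1 -0.527 2.971
v 4.288 -0.829 1.874
v 3.816 -0.444 2.79
v 3.981 -0.946 1.765
v 3.509 -0.561 2.681
v 3.768 -1.218 1.77
v 3.296 -0.833 2.686
v 3.729 -1.542 1.886
v 3.257 -1.157 2.802
v 3.88 -1.793 2.069
v 3.409 -1.408 2.985
v 4.164 -1.876 2.25
v 3.692 -1.491 3.166
v 3.045 -1.893 -3.919
v 3.545 -1.773 -3.49
v 2.035 -2.827 -2.481
v 3.397 -1.561 -3.457
v 3.195 -1.399 -3.493
v 2.97 -1.312 -3.595
v 2.757 -1.314 -3.746
v 2.587 -1.404 -3.923
v 2.487 -1.569 -4.1
v 2.472 -1.783 -4.249
v 2.544 -2.014 -4.348
v 2.693 -2.226 -4.382
v 2.895 -2.388 -4.346
v 3.12 -2.475 -4.244
v 3.333 -2.473 -4.093
v 3.502 -2.383 -3.916
v 3.602 -2.218 -3.739
v 3.617 -2.004 -3.589
v -0.353 3.609 3.704
v 0.662 3.558 3.791
v -0.382 2.062 3.129
v 0.633 2.011 3.216
v 0.051 2.047 4.053
v 0.069 3.003 4.408
v 0.211 2.617 2.512
v 0.229 3.573 2.867
v 1.011 2.945 3.054
v 0.912 2.593 4.006
v -0.632 3.027 2.914
v -0.731 2.675 3.866
f 2 1 5
f 2 5 3
f 3 5 6
f 3 6 4
f 5 1 7
f 5 7 6
f 6 7 8
f 6 8 4
f 7 1 9
f 7 9 8
f 8 9 10
f 8 10 4
f 9 1 11
f 9 11 10
f 10 11 12
f 10 12 4
f 11 1 13
f 11 13 12
f 12 13 14
f 12 14 4
f 13 1 15
f 13 15 14
f 14 15 16
f 14 16 4
f 15 1 17
f 15 17 16
f 16 17 18
f 16 18 4
f 17 1 19
f 17 19 18
f 18 19 20
f 18 20 4
f 19 1 21
f 19 21 20
f 20 21 22
f 20 22 4
f 21 1 2
f 21 2 22
f 22 2 3
f 22 3 4
f 24 23 27
f 24 27 25
f 25 27 28
f 25 28 26
f 27 23 29
f 27 29 28
f 28 29 30
f 28 30 26
f 29 23 31
f 29 31 30
f 30 31 32
f 30 32 26
f 31 23 33
f 31 33 32
f 32 33 34
f 32 34 26
f 33 23 35
f 33 35 34
f 34 35 36
f 34 36 26
f 35 23 37
f 35 37 36
f 36 37 38
f 36 38 26
f 37 23 39
f 37 39 38
f 38 39 40
f 38 40 26
f 39 23 41
f 39 41 40
f 40 41 42
f 40 42 26
f 41 23 43
f 41 43 42
f 42 43 44
f 42 44 26
f 43 23 24
f 43 24 44
f 44 24 25
f 44 25 26
f 46 45 48
f 46 48 47
f 48 45 49
f 48 49 47
f 49 45 50
f 49 50 47
f 50 45 51
f 50 51 47
f 51 45 52
f 51 52 47
f 52 45 53
f 52 53 47
f 53 45 54
f 53 54 47
f 54 45 55
f 54 55 47
f 55 45 56
f 55 56 47
f 56 45 57
f 56 57 47
f 57 45 58
f 57 58 47
f 58 45 59
f 58 59 47
f 59 45 60
f 59 60 47
f 60 45 61
f 60 61 47
f 61 45 62
f 61 62 47
f 62 45 46
f 62 46 47
f 63 74 68
f 63 68 64
f 63 64 70
f 63 70 73
f 63 73 74
f 64 68 72
f 68 74 67
f 74 73 65
f 73 70 69
f 70 64 71
f 66 72 67
f 66 67 65
f 66 65 69
f 66 69 71
f 66 71 72
f 67 72 68
f 65 67 74
f 69 65 73
f 71 69 70
f 72 71 64



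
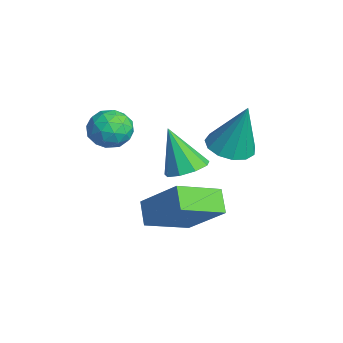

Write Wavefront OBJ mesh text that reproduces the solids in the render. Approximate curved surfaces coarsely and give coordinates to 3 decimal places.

v 3.102 -0.815 0.007
v 3.819 -0.731 0.328
v 2.438 -1.285 1.613
v 3.549 -0.263 0.354
v 3.07 -0.054 0.217
v 2.606 -0.2 -0.017
v 2.374 -0.634 -0.241
v 2.482 -1.152 -0.348
v 2.88 -1.513 -0.289
v 3.382 -1.546 -0.092
v 3.753 -1.238 0.152
v 2.933 0.692 0.767
v 3.407 1.375 0.509
v 3.347 1.148 2.733
v 2.949 1.539 0.568
v 2.485 1.434 0.689
v 2.164 1.094 0.836
v 2.087 0.626 0.96
v 2.279 0.179 1.024
v 2.678 -0.105 1.005
v 3.158 -0.136 0.911
v 3.567 0.096 0.772
v 3.774 0.517 0.63
v 3.715 0.994 0.533
v 3.325 -0.809 -2.744
v 3.734 -2.427 -2.044
v 2.548 -0.735 -2.12
v 2.956 -2.353 -1.419
v 4.524 0.093 -1.361
v 4.932 -1.525 -0.66
v 3.746 0.167 -0.736
v 4.155 -1.451 -0.036
v 1.753 -2.466 0.789
v 2.249 -2.636 1.447
v 0.851 -3.384 1.233
v 1.347 -3.554 1.891
v 0.957 -2.81 1.839
v 1.515 -2.243 1.565
v 1.585 -3.777 1.115
v 2.143 -3.21 0.841
v 2.145 -3.446 1.649
v 1.757 -2.849 2.096
v 1.343 -3.171 0.584
v 0.955 -2.574 1.031
v 2.08 -2.471 1.079
v 1.02 -3.549 1.601
v 0.791 -3.112 1.57
v 1.082 -3.212 1.957
v 1.649 -2.24 1.148
v 1.94 -2.339 1.535
v 1.181 -2.442 1.765
v 1.16 -3.681 1.145
v 1.451 -3.78 1.532
v 2.018 -2.808 0.723
v 2.309 -2.908 1.11
v 1.919 -3.578 0.915
v 2.311 -3.047 1.585
v 1.78 -3.586 1.845
v 1.921 -3.717 1.39
v 2.248 -3.384 1.228
v 2.083 -2.695 1.847
v 1.552 -3.235 2.108
v 1.323 -2.798 2.077
v 1.651 -2.464 1.916
v 2.022 -3.172 1.966
v 1.548 -2.785 0.572
v 1.017 -3.325 0.833
v 1.449 -3.556 0.764
v 1.777 -3.222 0.603
v 1.32 -2.434 0.835
v 0.789 -2.973 1.095
v 0.852 -2.636 1.452
v 1.179 -2.303 1.29
v 1.078 -2.848 0.714
f 2 1 4
f 2 4 3
f 4 1 5
f 4 5 3
f 5 1 6
f 5 6 3
f 6 1 7
f 6 7 3
f 7 1 8
f 7 8 3
f 8 1 9
f 8 9 3
f 9 1 10
f 9 10 3
f 10 1 11
f 10 11 3
f 11 1 2
f 11 2 3
f 13 12 15
f 13 15 14
f 15 12 16
f 15 16 14
f 16 12 17
f 16 17 14
f 17 12 18
f 17 18 14
f 18 12 19
f 18 19 14
f 19 12 20
f 19 20 14
f 20 12 21
f 20 21 14
f 21 12 22
f 21 22 14
f 22 12 23
f 22 23 14
f 23 12 24
f 23 24 14
f 24 12 13
f 24 13 14
f 26 28 25
f 29 26 25
f 25 28 27
f 27 29 25
f 26 32 28
f 30 26 29
f 30 32 26
f 28 32 27
f 31 29 27
f 27 32 31
f 31 30 29
f 32 30 31
f 33 70 49
f 70 44 73
f 49 73 38
f 70 73 49
f 33 49 45
f 49 38 50
f 45 50 34
f 49 50 45
f 33 45 54
f 45 34 55
f 54 55 40
f 45 55 54
f 33 54 66
f 54 40 69
f 66 69 43
f 54 69 66
f 33 66 70
f 66 43 74
f 70 74 44
f 66 74 70
f 34 50 61
f 50 38 64
f 61 64 42
f 50 64 61
f 38 73 51
f 73 44 72
f 51 72 37
f 73 72 51
f 44 74 71
f 74 43 67
f 71 67 35
f 74 67 71
f 43 69 68
f 69 40 56
f 68 56 39
f 69 56 68
f 40 55 60
f 55 34 57
f 60 57 41
f 55 57 60
f 36 62 48
f 62 42 63
f 48 63 37
f 62 63 48
f 36 48 46
f 48 37 47
f 46 47 35
f 48 47 46
f 36 46 53
f 46 35 52
f 53 52 39
f 46 52 53
f 36 53 58
f 53 39 59
f 58 59 41
f 53 59 58
f 36 58 62
f 58 41 65
f 62 65 42
f 58 65 62
f 37 63 51
f 63 42 64
f 51 64 38
f 63 64 51
f 35 47 71
f 47 37 72
f 71 72 44
f 47 72 71
f 39 52 68
f 52 35 67
f 68 67 43
f 52 67 68
f 41 59 60
f 59 39 56
f 60 56 40
f 59 56 60
f 42 65 61
f 65 41 57
f 61 57 34
f 65 57 61



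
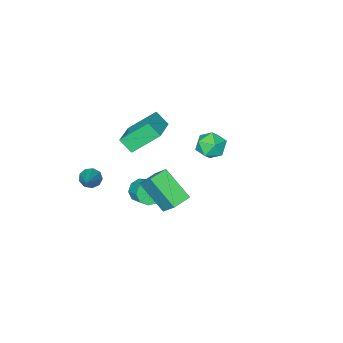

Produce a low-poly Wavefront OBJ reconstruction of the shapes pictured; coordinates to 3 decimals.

v 0.622 -3.099 -2.624
v 1.305 -3.356 -2.501
v 1.561 -2.378 -1.873
v 0.878 -2.121 -1.996
v 1.298 -3.082 -2.926
v 1.553 -2.103 -2.299
v 0.974 -2.816 -3.21
v 1.229 -1.837 -2.582
v 0.486 -2.682 -3.219
v 0.741 -1.703 -2.592
v 0.061 -2.744 -2.95
v 0.317 -1.765 -2.323
v -0.1 -2.972 -2.528
v 0.155 -1.993 -1.901
v 0.076 -3.26 -2.151
v 0.331 -2.281 -1.524
v 0.508 -3.472 -1.995
v 0.763 -2.494 -1.368
v 0.993 -3.511 -2.133
v 1.249 -2.532 -1.506
v 3.319 -3.8 -0.524
v 3.804 -4.111 -0.692
v 4.501 -2.58 0.624
v 3.738 -3.802 -0.953
v 3.476 -3.491 -1.014
v 3.141 -3.325 -0.845
v 2.889 -3.381 -0.526
v 2.838 -3.633 -0.206
v 3.012 -3.963 -0.035
v 3.33 -4.217 -0.092
v 3.643 -4.275 -0.352
v -3.635 -1.452 0.113
v -2.755 -1.338 0.334
v -3.265 -2.562 -0.794
v -2.385 -2.448 -0.573
v -2.973 -2.774 0.047
v -3.202 -2.088 0.607
v -2.818 -1.812 -1.067
v -3.047 -1.126 -0.507
v -2.25 -1.561 -0.395
v -2.346 -2.156 0.293
v -3.674 -1.744 -0.753
v -3.77 -2.339 -0.065
v 2.59 0.383 2.323
v 2.734 1.385 3.444
v 2.339 1.842 1.053
v 2.483 2.843 2.174
v 3.577 0.417 2.166
v 3.721 1.418 3.287
v 3.326 1.875 0.896
v 3.47 2.877 2.017
v 0.285 -1.373 3.662
v 0.524 -2.012 4.323
v 1.629 -0.353 4.163
v 1.868 -0.992 4.824
v 1.392 -2.228 2.436
v 1.631 -2.867 3.097
v 2.736 -1.208 2.937
v 2.975 -1.847 3.598
f 2 1 5
f 2 5 3
f 3 5 6
f 3 6 4
f 5 1 7
f 5 7 6
f 6 7 8
f 6 8 4
f 7 1 9
f 7 9 8
f 8 9 10
f 8 10 4
f 9 1 11
f 9 11 10
f 10 11 12
f 10 12 4
f 11 1 13
f 11 13 12
f 12 13 14
f 12 14 4
f 13 1 15
f 13 15 14
f 14 15 16
f 14 16 4
f 15 1 17
f 15 17 16
f 16 17 18
f 16 18 4
f 17 1 19
f 17 19 18
f 18 19 20
f 18 20 4
f 19 1 2
f 19 2 20
f 20 2 3
f 20 3 4
f 22 21 24
f 22 24 23
f 24 21 25
f 24 25 23
f 25 21 26
f 25 26 23
f 26 21 27
f 26 27 23
f 27 21 28
f 27 28 23
f 28 21 29
f 28 29 23
f 29 21 30
f 29 30 23
f 30 21 31
f 30 31 23
f 31 21 22
f 31 22 23
f 32 43 37
f 32 37 33
f 32 33 39
f 32 39 42
f 32 42 43
f 33 37 41
f 37 43 36
f 43 42 34
f 42 39 38
f 39 33 40
f 35 41 36
f 35 36 34
f 35 34 38
f 35 38 40
f 35 40 41
f 36 41 37
f 34 36 43
f 38 34 42
f 40 38 39
f 41 40 33
f 45 47 44
f 48 45 44
f 44 47 46
f 46 48 44
f 45 51 47
f 49 45 48
f 49 51 45
f 47 51 46
f 50 48 46
f 46 51 50
f 50 49 48
f 51 49 50
f 53 55 52
f 56 53 52
f 52 55 54
f 54 56 52
f 53 59 55
f 57 53 56
f 57 59 53
f 55 59 54
f 58 56 54
f 54 59 58
f 58 57 56
f 59 57 58



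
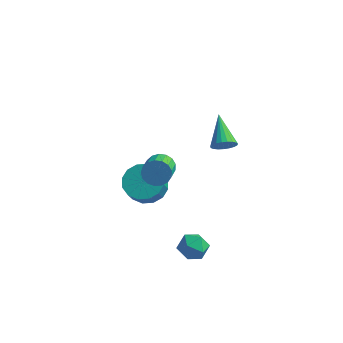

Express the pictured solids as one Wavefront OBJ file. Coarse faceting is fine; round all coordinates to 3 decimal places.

v 0.21 -0.029 -2.599
v 1.096 -0.32 -2.866
v 1.156 -0.923 -2.008
v 0.27 -0.631 -1.741
v 1.173 0.088 -2.585
v 1.233 -0.514 -1.727
v 0.992 0.465 -2.307
v 1.052 -0.137 -1.449
v 0.601 0.71 -2.108
v 0.662 0.108 -1.25
v 0.106 0.757 -2.04
v 0.166 0.155 -1.182
v -0.362 0.593 -2.122
v -0.301 -0.009 -1.264
v -0.676 0.263 -2.332
v -0.616 -0.34 -1.474
v -0.753 -0.146 -2.613
v -0.693 -0.748 -1.755
v -0.572 -0.523 -2.891
v -0.512 -1.125 -2.033
v -0.182 -0.768 -3.09
v -0.121 -1.37 -2.232
v 0.314 -0.815 -3.158
v 0.374 -1.417 -2.3
v 0.781 -0.651 -3.076
v 0.842 -1.253 -2.218
v 3.225 1.619 -0.001
v 3.756 1.74 0.296
v 2.435 2.921 0.881
v 3.775 1.892 0.089
v 3.699 1.997 -0.134
v 3.541 2.037 -0.334
v 3.329 2.004 -0.476
v 3.099 1.906 -0.537
v 2.89 1.757 -0.505
v 2.74 1.585 -0.385
v 2.673 1.419 -0.2
v 2.702 1.287 0.02
v 2.822 1.213 0.236
v 3.011 1.209 0.411
v 3.237 1.276 0.515
v 3.461 1.403 0.529
v 3.645 1.567 0.452
v 4.251 -3.545 -1.58
v 4.555 -4.063 -2.041
v 3.365 -3.337 -2.399
v 3.669 -3.855 -2.86
v 3.343 -4.07 -2.211
v 3.891 -4.198 -1.705
v 4.029 -3.202 -2.735
v 4.577 -3.33 -2.229
v 4.418 -3.851 -2.754
v 3.994 -4.388 -2.431
v 3.926 -3.012 -2.009
v 3.502 -3.549 -1.686
v 2.112 -2.875 1.944
v 2.652 -2.929 1.586
v 2.968 -4.08 2.239
v 2.428 -4.025 2.596
v 2.743 -2.764 1.834
v 3.059 -3.914 2.486
v 2.689 -2.624 2.107
v 3.005 -3.774 2.759
v 2.503 -2.541 2.342
v 2.819 -3.692 2.994
v 2.227 -2.535 2.486
v 2.543 -3.686 3.139
v 1.925 -2.607 2.506
v 2.241 -3.758 3.158
v 1.666 -2.74 2.397
v 1.982 -3.891 3.05
v 1.509 -2.904 2.184
v 1.825 -4.055 2.837
v 1.49 -3.061 1.916
v 1.806 -4.212 2.569
v 1.613 -3.175 1.655
v 1.929 -4.326 2.307
v 1.851 -3.221 1.459
v 2.167 -4.372 2.112
v 2.149 -3.187 1.375
v 2.465 -4.338 2.027
v 2.438 -3.082 1.421
v 2.754 -4.232 2.073
f 2 1 5
f 2 5 3
f 3 5 6
f 3 6 4
f 5 1 7
f 5 7 6
f 6 7 8
f 6 8 4
f 7 1 9
f 7 9 8
f 8 9 10
f 8 10 4
f 9 1 11
f 9 11 10
f 10 11 12
f 10 12 4
f 11 1 13
f 11 13 12
f 12 13 14
f 12 14 4
f 13 1 15
f 13 15 14
f 14 15 16
f 14 16 4
f 15 1 17
f 15 17 16
f 16 17 18
f 16 18 4
f 17 1 19
f 17 19 18
f 18 19 20
f 18 20 4
f 19 1 21
f 19 21 20
f 20 21 22
f 20 22 4
f 21 1 23
f 21 23 22
f 22 23 24
f 22 24 4
f 23 1 25
f 23 25 24
f 24 25 26
f 24 26 4
f 25 1 2
f 25 2 26
f 26 2 3
f 26 3 4
f 28 27 30
f 28 30 29
f 30 27 31
f 30 31 29
f 31 27 32
f 31 32 29
f 32 27 33
f 32 33 29
f 33 27 34
f 33 34 29
f 34 27 35
f 34 35 29
f 35 27 36
f 35 36 29
f 36 27 37
f 36 37 29
f 37 27 38
f 37 38 29
f 38 27 39
f 38 39 29
f 39 27 40
f 39 40 29
f 40 27 41
f 40 41 29
f 41 27 42
f 41 42 29
f 42 27 43
f 42 43 29
f 43 27 28
f 43 28 29
f 44 55 49
f 44 49 45
f 44 45 51
f 44 51 54
f 44 54 55
f 45 49 53
f 49 55 48
f 55 54 46
f 54 51 50
f 51 45 52
f 47 53 48
f 47 48 46
f 47 46 50
f 47 50 52
f 47 52 53
f 48 53 49
f 46 48 55
f 50 46 54
f 52 50 51
f 53 52 45
f 57 56 60
f 57 60 58
f 58 60 61
f 58 61 59
f 60 56 62
f 60 62 61
f 61 62 63
f 61 63 59
f 62 56 64
f 62 64 63
f 63 64 65
f 63 65 59
f 64 56 66
f 64 66 65
f 65 66 67
f 65 67 59
f 66 56 68
f 66 68 67
f 67 68 69
f 67 69 59
f 68 56 70
f 68 70 69
f 69 70 71
f 69 71 59
f 70 56 72
f 70 72 71
f 71 72 73
f 71 73 59
f 72 56 74
f 72 74 73
f 73 74 75
f 73 75 59
f 74 56 76
f 74 76 75
f 75 76 77
f 75 77 59
f 76 56 78
f 76 78 77
f 77 78 79
f 77 79 59
f 78 56 80
f 78 80 79
f 79 80 81
f 79 81 59
f 80 56 82
f 80 82 81
f 81 82 83
f 81 83 59
f 82 56 57
f 82 57 83
f 83 57 58
f 83 58 59



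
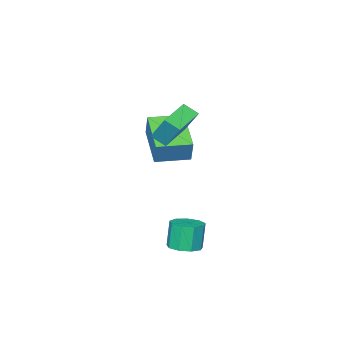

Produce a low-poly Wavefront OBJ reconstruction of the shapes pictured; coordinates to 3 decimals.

v -0.808 -3.848 0.395
v -0.585 -3.47 1.523
v -2.188 -3.019 0.391
v -1.965 -2.641 1.519
v 0.245 -2.099 -0.399
v 0.468 -1.721 0.729
v -1.135 -1.27 -0.403
v -0.912 -0.892 0.725
v -0.527 -1.963 1.944
v -0.537 -1.094 3.216
v -0.813 -1.33 1.509
v -0.823 -0.461 2.781
v 0.963 -1.499 1.639
v 0.953 -0.63 2.911
v 0.677 -0.866 1.204
v 0.667 0.003 2.476
v 1.48 1.206 -3.703
v 1.944 0.605 -3.665
v 1.644 0.454 -2.399
v 1.18 1.054 -2.437
v 2.206 1.039 -3.551
v 1.906 0.888 -2.285
v 2.128 1.552 -3.509
v 1.829 1.4 -2.242
v 1.747 1.902 -3.557
v 1.447 1.751 -2.291
v 1.241 1.926 -3.674
v 0.941 1.775 -2.407
v 0.846 1.614 -3.804
v 0.547 1.462 -2.538
v 0.749 1.11 -3.887
v 0.449 0.959 -2.621
v 0.993 0.651 -3.884
v 0.693 0.5 -2.618
v 1.465 0.451 -3.797
v 1.165 0.3 -2.53
f 2 4 1
f 5 2 1
f 1 4 3
f 3 5 1
f 2 8 4
f 6 2 5
f 6 8 2
f 4 8 3
f 7 5 3
f 3 8 7
f 7 6 5
f 8 6 7
f 10 12 9
f 13 10 9
f 9 12 11
f 11 13 9
f 10 16 12
f 14 10 13
f 14 16 10
f 12 16 11
f 15 13 11
f 11 16 15
f 15 14 13
f 16 14 15
f 18 17 21
f 18 21 19
f 19 21 22
f 19 22 20
f 21 17 23
f 21 23 22
f 22 23 24
f 22 24 20
f 23 17 25
f 23 25 24
f 24 25 26
f 24 26 20
f 25 17 27
f 25 27 26
f 26 27 28
f 26 28 20
f 27 17 29
f 27 29 28
f 28 29 30
f 28 30 20
f 29 17 31
f 29 31 30
f 30 31 32
f 30 32 20
f 31 17 33
f 31 33 32
f 32 33 34
f 32 34 20
f 33 17 35
f 33 35 34
f 34 35 36
f 34 36 20
f 35 17 18
f 35 18 36
f 36 18 19
f 36 19 20



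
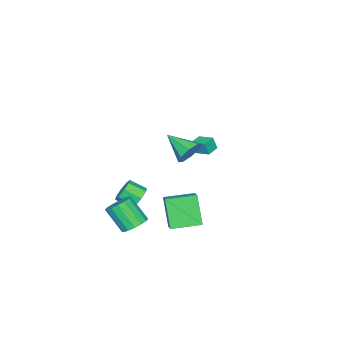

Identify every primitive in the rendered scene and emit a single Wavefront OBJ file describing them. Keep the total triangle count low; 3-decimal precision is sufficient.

v 3.539 0.106 -3.591
v 4.34 -0.092 -3.746
v 4.322 -1.245 -2.364
v 3.521 -1.046 -2.209
v 4.359 0.241 -3.468
v 4.341 -0.912 -2.086
v 4.158 0.539 -3.223
v 4.14 -0.614 -1.84
v 3.791 0.72 -3.076
v 3.773 -0.433 -1.694
v 3.357 0.737 -3.067
v 3.339 -0.416 -1.685
v 2.971 0.585 -3.199
v 2.953 -0.568 -1.817
v 2.738 0.305 -3.436
v 2.72 -0.848 -2.054
v 2.719 -0.028 -3.714
v 2.701 -1.181 -2.332
v 2.92 -0.326 -3.96
v 2.902 -1.479 -2.577
v 3.287 -0.507 -4.106
v 3.269 -1.66 -2.724
v 3.721 -0.524 -4.115
v 3.703 -1.677 -2.733
v 4.107 -0.372 -3.983
v 4.089 -1.525 -2.601
v 0.204 -1.933 -4.099
v 0.787 -2.033 -4.637
v 1.159 -2.968 -4.06
v 0.576 -2.867 -3.521
v 0.958 -1.676 -4.17
v 1.331 -2.611 -3.592
v 0.687 -1.47 -3.661
v 1.06 -2.404 -3.083
v 0.133 -1.534 -3.408
v 0.506 -2.469 -2.831
v -0.379 -1.832 -3.56
v -0.007 -2.767 -2.983
v -0.551 -2.189 -4.028
v -0.178 -3.124 -3.45
v -0.28 -2.396 -4.537
v 0.093 -3.33 -3.959
v 0.274 -2.331 -4.789
v 0.647 -3.266 -4.212
v 3.181 3.499 3.436
v 3.705 3.769 4.09
v 3.039 1.921 4.204
v 3.054 3.889 4.215
v 2.477 3.78 3.884
v 2.313 3.506 3.291
v 2.658 3.228 2.783
v 3.309 3.109 2.658
v 3.885 3.218 2.989
v 4.049 3.491 3.582
v -4.26 -0.508 -1.606
v -4.166 -0.749 -0.775
v -4.187 0.5 -1.322
v -4.093 0.259 -0.491
v -3.427 -0.539 -1.709
v -3.333 -0.78 -0.878
v -3.354 0.469 -1.425
v -3.26 0.228 -0.594
v 3.16 4.147 -1.911
v 2.572 3.404 -0.172
v 3.903 4.783 -1.387
v 3.315 4.04 0.351
v 4.345 2.88 -2.051
v 3.757 2.137 -0.313
v 5.088 3.516 -1.528
v 4.5 2.773 0.211
f 2 1 5
f 2 5 3
f 3 5 6
f 3 6 4
f 5 1 7
f 5 7 6
f 6 7 8
f 6 8 4
f 7 1 9
f 7 9 8
f 8 9 10
f 8 10 4
f 9 1 11
f 9 11 10
f 10 11 12
f 10 12 4
f 11 1 13
f 11 13 12
f 12 13 14
f 12 14 4
f 13 1 15
f 13 15 14
f 14 15 16
f 14 16 4
f 15 1 17
f 15 17 16
f 16 17 18
f 16 18 4
f 17 1 19
f 17 19 18
f 18 19 20
f 18 20 4
f 19 1 21
f 19 21 20
f 20 21 22
f 20 22 4
f 21 1 23
f 21 23 22
f 22 23 24
f 22 24 4
f 23 1 25
f 23 25 24
f 24 25 26
f 24 26 4
f 25 1 2
f 25 2 26
f 26 2 3
f 26 3 4
f 28 27 31
f 28 31 29
f 29 31 32
f 29 32 30
f 31 27 33
f 31 33 32
f 32 33 34
f 32 34 30
f 33 27 35
f 33 35 34
f 34 35 36
f 34 36 30
f 35 27 37
f 35 37 36
f 36 37 38
f 36 38 30
f 37 27 39
f 37 39 38
f 38 39 40
f 38 40 30
f 39 27 41
f 39 41 40
f 40 41 42
f 40 42 30
f 41 27 43
f 41 43 42
f 42 43 44
f 42 44 30
f 43 27 28
f 43 28 44
f 44 28 29
f 44 29 30
f 46 45 48
f 46 48 47
f 48 45 49
f 48 49 47
f 49 45 50
f 49 50 47
f 50 45 51
f 50 51 47
f 51 45 52
f 51 52 47
f 52 45 53
f 52 53 47
f 53 45 54
f 53 54 47
f 54 45 46
f 54 46 47
f 56 58 55
f 59 56 55
f 55 58 57
f 57 59 55
f 56 62 58
f 60 56 59
f 60 62 56
f 58 62 57
f 61 59 57
f 57 62 61
f 61 60 59
f 62 60 61
f 64 66 63
f 67 64 63
f 63 66 65
f 65 67 63
f 64 70 66
f 68 64 67
f 68 70 64
f 66 70 65
f 69 67 65
f 65 70 69
f 69 68 67
f 70 68 69



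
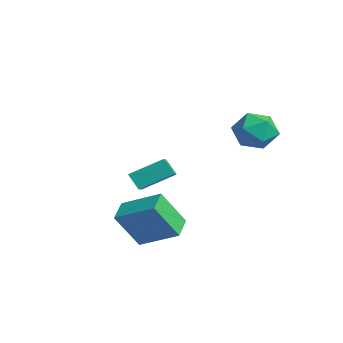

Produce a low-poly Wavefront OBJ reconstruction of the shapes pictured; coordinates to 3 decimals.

v 3.059 -2.402 -4.452
v 2.984 -3.527 -2.68
v 2.113 -1.708 -4.051
v 2.038 -2.833 -2.28
v 4.402 -1.087 -3.56
v 4.327 -2.212 -1.789
v 3.456 -0.393 -3.16
v 3.381 -1.518 -1.388
v -2.318 -0.738 -2.426
v -1.066 -1.364 -1.86
v -1.926 0.833 -1.552
v -0.674 0.207 -0.986
v -1.806 -0.427 -3.214
v -0.554 -1.053 -2.648
v -1.414 1.144 -2.34
v -0.162 0.518 -1.774
v 3.695 3.453 2.637
v 4.486 3.555 1.845
v 3.374 1.745 2.095
v 4.165 1.847 1.303
v 4.457 1.818 2.389
v 4.656 2.874 2.724
v 3.204 2.426 1.216
v 3.403 3.482 1.551
v 4.183 2.921 0.966
v 4.958 2.545 1.691
v 2.902 2.755 2.249
v 3.677 2.379 2.974
f 2 4 1
f 5 2 1
f 1 4 3
f 3 5 1
f 2 8 4
f 6 2 5
f 6 8 2
f 4 8 3
f 7 5 3
f 3 8 7
f 7 6 5
f 8 6 7
f 10 12 9
f 13 10 9
f 9 12 11
f 11 13 9
f 10 16 12
f 14 10 13
f 14 16 10
f 12 16 11
f 15 13 11
f 11 16 15
f 15 14 13
f 16 14 15
f 17 28 22
f 17 22 18
f 17 18 24
f 17 24 27
f 17 27 28
f 18 22 26
f 22 28 21
f 28 27 19
f 27 24 23
f 24 18 25
f 20 26 21
f 20 21 19
f 20 19 23
f 20 23 25
f 20 25 26
f 21 26 22
f 19 21 28
f 23 19 27
f 25 23 24
f 26 25 18



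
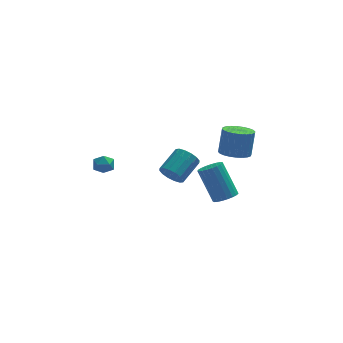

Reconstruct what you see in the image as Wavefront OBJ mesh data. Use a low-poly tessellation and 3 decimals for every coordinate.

v 2.74 -2.725 -2.697
v 3.39 -2.818 -2.4
v 2.709 -1.849 -0.606
v 2.06 -1.755 -0.903
v 3.42 -2.552 -2.533
v 2.739 -1.582 -0.739
v 3.332 -2.315 -2.694
v 2.652 -1.345 -0.9
v 3.143 -2.149 -2.856
v 2.462 -1.179 -1.062
v 2.883 -2.083 -2.99
v 2.203 -1.113 -1.196
v 2.599 -2.128 -3.073
v 1.919 -1.158 -1.279
v 2.34 -2.276 -3.092
v 1.659 -1.306 -1.298
v 2.149 -2.501 -3.042
v 1.469 -1.531 -1.248
v 2.061 -2.766 -2.933
v 1.381 -1.796 -1.139
v 2.091 -3.023 -2.782
v 1.41 -2.053 -0.988
v 2.232 -3.229 -2.617
v 1.552 -2.259 -0.823
v 2.462 -3.347 -2.466
v 1.781 -2.378 -0.672
v 2.739 -3.358 -2.355
v 2.059 -2.389 -0.561
v 3.017 -3.26 -2.303
v 2.337 -2.29 -0.509
v 3.247 -3.069 -2.319
v 2.567 -2.099 -0.525
v 3.585 -0.442 -0.938
v 4.367 -0.867 -0.948
v 4.638 -0.402 0.548
v 3.855 0.022 0.558
v 4.459 -0.552 -1.062
v 4.73 -0.087 0.434
v 4.418 -0.221 -1.158
v 4.689 0.244 0.338
v 4.25 0.077 -1.22
v 4.521 0.542 0.276
v 3.981 0.295 -1.239
v 4.252 0.76 0.257
v 3.651 0.402 -1.212
v 3.922 0.866 0.284
v 3.312 0.379 -1.144
v 3.583 0.844 0.352
v 3.014 0.232 -1.044
v 3.284 0.697 0.452
v 2.802 -0.018 -0.928
v 3.073 0.447 0.568
v 2.71 -0.333 -0.814
v 2.981 0.132 0.682
v 2.751 -0.664 -0.718
v 3.022 -0.199 0.778
v 2.919 -0.962 -0.656
v 3.19 -0.497 0.84
v 3.188 -1.18 -0.637
v 3.459 -0.715 0.859
v 3.518 -1.286 -0.664
v 3.789 -0.822 0.832
v 3.857 -1.264 -0.732
v 4.128 -0.799 0.764
v 4.156 -1.117 -0.832
v 4.426 -0.652 0.664
v 0.137 -0.871 -2.045
v 0.722 -1.168 -2.447
v 1.729 -0.147 -1.738
v 1.143 0.151 -1.335
v 0.581 -0.872 -2.674
v 1.588 0.15 -1.964
v 0.321 -0.575 -2.731
v 1.328 0.446 -2.022
v 0.011 -0.358 -2.605
v 1.018 0.663 -1.896
v -0.264 -0.278 -2.329
v 0.742 0.743 -1.62
v -0.433 -0.357 -1.976
v 0.574 0.665 -1.267
v -0.449 -0.573 -1.642
v 0.558 0.448 -0.933
v -0.308 -0.87 -1.416
v 0.699 0.152 -0.706
v -0.048 -1.166 -1.358
v 0.959 -0.145 -0.649
v 0.262 -1.383 -1.484
v 1.269 -0.362 -0.775
v 0.538 -1.463 -1.76
v 1.544 -0.442 -1.051
v 0.706 -1.385 -2.113
v 1.713 -0.363 -1.404
v -3.438 -1.224 0.12
v -3.128 -1.415 -0.421
v -3.912 -2.165 0.181
v -3.602 -2.356 -0.36
v -3.267 -2.263 0.192
v -2.974 -1.681 0.154
v -4.066 -1.899 -0.394
v -3.773 -1.317 -0.432
v -3.516 -1.832 -0.739
v -3.023 -2.057 -0.377
v -4.017 -1.523 0.137
v -3.524 -1.748 0.499
f 2 1 5
f 2 5 3
f 3 5 6
f 3 6 4
f 5 1 7
f 5 7 6
f 6 7 8
f 6 8 4
f 7 1 9
f 7 9 8
f 8 9 10
f 8 10 4
f 9 1 11
f 9 11 10
f 10 11 12
f 10 12 4
f 11 1 13
f 11 13 12
f 12 13 14
f 12 14 4
f 13 1 15
f 13 15 14
f 14 15 16
f 14 16 4
f 15 1 17
f 15 17 16
f 16 17 18
f 16 18 4
f 17 1 19
f 17 19 18
f 18 19 20
f 18 20 4
f 19 1 21
f 19 21 20
f 20 21 22
f 20 22 4
f 21 1 23
f 21 23 22
f 22 23 24
f 22 24 4
f 23 1 25
f 23 25 24
f 24 25 26
f 24 26 4
f 25 1 27
f 25 27 26
f 26 27 28
f 26 28 4
f 27 1 29
f 27 29 28
f 28 29 30
f 28 30 4
f 29 1 31
f 29 31 30
f 30 31 32
f 30 32 4
f 31 1 2
f 31 2 32
f 32 2 3
f 32 3 4
f 34 33 37
f 34 37 35
f 35 37 38
f 35 38 36
f 37 33 39
f 37 39 38
f 38 39 40
f 38 40 36
f 39 33 41
f 39 41 40
f 40 41 42
f 40 42 36
f 41 33 43
f 41 43 42
f 42 43 44
f 42 44 36
f 43 33 45
f 43 45 44
f 44 45 46
f 44 46 36
f 45 33 47
f 45 47 46
f 46 47 48
f 46 48 36
f 47 33 49
f 47 49 48
f 48 49 50
f 48 50 36
f 49 33 51
f 49 51 50
f 50 51 52
f 50 52 36
f 51 33 53
f 51 53 52
f 52 53 54
f 52 54 36
f 53 33 55
f 53 55 54
f 54 55 56
f 54 56 36
f 55 33 57
f 55 57 56
f 56 57 58
f 56 58 36
f 57 33 59
f 57 59 58
f 58 59 60
f 58 60 36
f 59 33 61
f 59 61 60
f 60 61 62
f 60 62 36
f 61 33 63
f 61 63 62
f 62 63 64
f 62 64 36
f 63 33 65
f 63 65 64
f 64 65 66
f 64 66 36
f 65 33 34
f 65 34 66
f 66 34 35
f 66 35 36
f 68 67 71
f 68 71 69
f 69 71 72
f 69 72 70
f 71 67 73
f 71 73 72
f 72 73 74
f 72 74 70
f 73 67 75
f 73 75 74
f 74 75 76
f 74 76 70
f 75 67 77
f 75 77 76
f 76 77 78
f 76 78 70
f 77 67 79
f 77 79 78
f 78 79 80
f 78 80 70
f 79 67 81
f 79 81 80
f 80 81 82
f 80 82 70
f 81 67 83
f 81 83 82
f 82 83 84
f 82 84 70
f 83 67 85
f 83 85 84
f 84 85 86
f 84 86 70
f 85 67 87
f 85 87 86
f 86 87 88
f 86 88 70
f 87 67 89
f 87 89 88
f 88 89 90
f 88 90 70
f 89 67 91
f 89 91 90
f 90 91 92
f 90 92 70
f 91 67 68
f 91 68 92
f 92 68 69
f 92 69 70
f 93 104 98
f 93 98 94
f 93 94 100
f 93 100 103
f 93 103 104
f 94 98 102
f 98 104 97
f 104 103 95
f 103 100 99
f 100 94 101
f 96 102 97
f 96 97 95
f 96 95 99
f 96 99 101
f 96 101 102
f 97 102 98
f 95 97 104
f 99 95 103
f 101 99 100
f 102 101 94



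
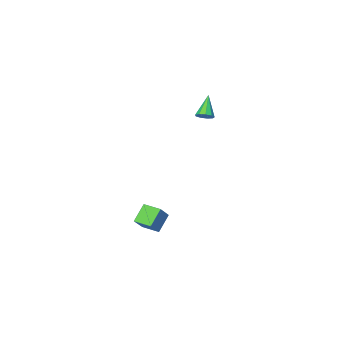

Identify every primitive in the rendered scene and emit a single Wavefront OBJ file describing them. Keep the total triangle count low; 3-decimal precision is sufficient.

v -2.036 1.109 3.347
v -1.755 0.644 3.26
v -2.724 0.451 4.633
v -1.557 0.874 3.483
v -1.584 1.213 3.643
v -1.822 1.504 3.664
v -2.16 1.61 3.537
v -2.44 1.481 3.321
v -2.53 1.178 3.117
v -2.39 0.843 3.021
v -2.083 0.632 3.078
v 1.842 0.72 -4.477
v 1.025 0.442 -3.478
v 1.342 1.654 -4.626
v 0.525 1.375 -3.627
v 2.795 1.385 -3.513
v 1.978 1.106 -2.514
v 2.295 2.318 -3.662
v 1.478 2.04 -2.663
f 2 1 4
f 2 4 3
f 4 1 5
f 4 5 3
f 5 1 6
f 5 6 3
f 6 1 7
f 6 7 3
f 7 1 8
f 7 8 3
f 8 1 9
f 8 9 3
f 9 1 10
f 9 10 3
f 10 1 11
f 10 11 3
f 11 1 2
f 11 2 3
f 13 15 12
f 16 13 12
f 12 15 14
f 14 16 12
f 13 19 15
f 17 13 16
f 17 19 13
f 15 19 14
f 18 16 14
f 14 19 18
f 18 17 16
f 19 17 18



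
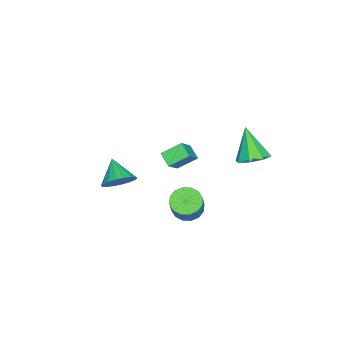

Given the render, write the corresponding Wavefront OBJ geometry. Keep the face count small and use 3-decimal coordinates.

v 0.159 2.188 2.728
v 1.126 2.118 3.71
v 0.616 2.777 2.32
v 1.582 2.707 3.303
v 0.718 1.333 2.117
v 1.684 1.263 3.1
v 1.174 1.922 1.71
v 2.141 1.852 2.692
v -1.265 1.52 -3.78
v -0.644 1.945 -4.197
v 0.066 2.125 -2.957
v -0.555 1.7 -2.54
v -0.936 2.258 -4.075
v -0.227 2.438 -2.835
v -1.316 2.373 -3.874
v -0.607 2.553 -2.634
v -1.683 2.26 -3.648
v -0.973 2.44 -2.408
v -1.937 1.949 -3.458
v -1.228 2.128 -2.217
v -2.011 1.522 -3.353
v -1.302 1.702 -2.113
v -1.886 1.095 -3.363
v -1.176 1.275 -2.123
v -1.593 0.782 -3.485
v -0.884 0.962 -2.245
v -1.213 0.667 -3.686
v -0.504 0.847 -2.446
v -0.847 0.78 -3.912
v -0.137 0.96 -2.672
v -0.592 1.092 -4.103
v 0.117 1.271 -2.862
v -0.518 1.518 -4.207
v 0.191 1.698 -2.967
v -1.417 -2.355 -3.176
v -1.074 -1.918 -2.38
v -2.363 -3.165 -2.324
v -1.401 -1.661 -2.498
v -1.73 -1.541 -2.75
v -1.997 -1.583 -3.087
v -2.149 -1.777 -3.441
v -2.157 -2.086 -3.743
v -2.017 -2.448 -3.932
v -1.759 -2.791 -3.972
v -1.433 -3.048 -3.854
v -1.103 -3.168 -3.602
v -0.836 -3.126 -3.265
v -0.684 -2.932 -2.911
v -0.677 -2.623 -2.61
v -0.816 -2.262 -2.42
v -3.03 4.376 -0.257
v -2.196 4.468 0.168
v -3.79 3.624 1.397
v -2.61 5.052 0.243
v -3.269 5.24 0.026
v -3.789 4.922 -0.358
v -3.863 4.284 -0.682
v -3.45 3.7 -0.758
v -2.79 3.512 -0.54
v -2.271 3.83 -0.157
f 2 4 1
f 5 2 1
f 1 4 3
f 3 5 1
f 2 8 4
f 6 2 5
f 6 8 2
f 4 8 3
f 7 5 3
f 3 8 7
f 7 6 5
f 8 6 7
f 10 9 13
f 10 13 11
f 11 13 14
f 11 14 12
f 13 9 15
f 13 15 14
f 14 15 16
f 14 16 12
f 15 9 17
f 15 17 16
f 16 17 18
f 16 18 12
f 17 9 19
f 17 19 18
f 18 19 20
f 18 20 12
f 19 9 21
f 19 21 20
f 20 21 22
f 20 22 12
f 21 9 23
f 21 23 22
f 22 23 24
f 22 24 12
f 23 9 25
f 23 25 24
f 24 25 26
f 24 26 12
f 25 9 27
f 25 27 26
f 26 27 28
f 26 28 12
f 27 9 29
f 27 29 28
f 28 29 30
f 28 30 12
f 29 9 31
f 29 31 30
f 30 31 32
f 30 32 12
f 31 9 33
f 31 33 32
f 32 33 34
f 32 34 12
f 33 9 10
f 33 10 34
f 34 10 11
f 34 11 12
f 36 35 38
f 36 38 37
f 38 35 39
f 38 39 37
f 39 35 40
f 39 40 37
f 40 35 41
f 40 41 37
f 41 35 42
f 41 42 37
f 42 35 43
f 42 43 37
f 43 35 44
f 43 44 37
f 44 35 45
f 44 45 37
f 45 35 46
f 45 46 37
f 46 35 47
f 46 47 37
f 47 35 48
f 47 48 37
f 48 35 49
f 48 49 37
f 49 35 50
f 49 50 37
f 50 35 36
f 50 36 37
f 52 51 54
f 52 54 53
f 54 51 55
f 54 55 53
f 55 51 56
f 55 56 53
f 56 51 57
f 56 57 53
f 57 51 58
f 57 58 53
f 58 51 59
f 58 59 53
f 59 51 60
f 59 60 53
f 60 51 52
f 60 52 53



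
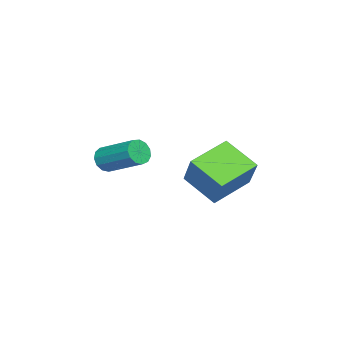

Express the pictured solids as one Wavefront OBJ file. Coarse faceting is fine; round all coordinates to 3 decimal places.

v -1.609 -2.561 0.874
v -1.345 -2.335 0.301
v -0.787 -0.632 1.234
v -1.051 -0.859 1.806
v -1.704 -2.219 0.306
v -1.146 -0.516 1.238
v -2.033 -2.212 0.49
v -1.475 -0.51 1.423
v -2.228 -2.316 0.797
v -1.67 -0.614 1.729
v -2.226 -2.498 1.127
v -1.668 -0.795 2.06
v -2.028 -2.7 1.378
v -1.47 -0.997 2.31
v -1.697 -2.858 1.468
v -1.139 -1.155 2.401
v -1.338 -2.922 1.37
v -0.78 -1.219 2.302
v -1.065 -2.871 1.114
v -0.508 -1.168 2.046
v -0.965 -2.722 0.782
v -0.407 -1.019 1.714
v -1.069 -2.522 0.479
v -0.511 -0.819 1.411
v -0.972 2.418 -0.633
v -1.517 0.912 0.313
v -2.634 3.407 -0.014
v -3.178 1.901 0.932
v -0.062 3.019 0.848
v -0.606 1.513 1.794
v -1.723 4.008 1.467
v -2.268 2.502 2.413
f 2 1 5
f 2 5 3
f 3 5 6
f 3 6 4
f 5 1 7
f 5 7 6
f 6 7 8
f 6 8 4
f 7 1 9
f 7 9 8
f 8 9 10
f 8 10 4
f 9 1 11
f 9 11 10
f 10 11 12
f 10 12 4
f 11 1 13
f 11 13 12
f 12 13 14
f 12 14 4
f 13 1 15
f 13 15 14
f 14 15 16
f 14 16 4
f 15 1 17
f 15 17 16
f 16 17 18
f 16 18 4
f 17 1 19
f 17 19 18
f 18 19 20
f 18 20 4
f 19 1 21
f 19 21 20
f 20 21 22
f 20 22 4
f 21 1 23
f 21 23 22
f 22 23 24
f 22 24 4
f 23 1 2
f 23 2 24
f 24 2 3
f 24 3 4
f 26 28 25
f 29 26 25
f 25 28 27
f 27 29 25
f 26 32 28
f 30 26 29
f 30 32 26
f 28 32 27
f 31 29 27
f 27 32 31
f 31 30 29
f 32 30 31

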